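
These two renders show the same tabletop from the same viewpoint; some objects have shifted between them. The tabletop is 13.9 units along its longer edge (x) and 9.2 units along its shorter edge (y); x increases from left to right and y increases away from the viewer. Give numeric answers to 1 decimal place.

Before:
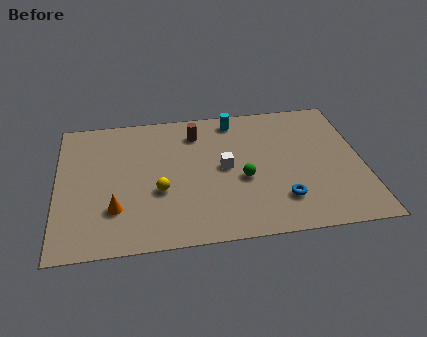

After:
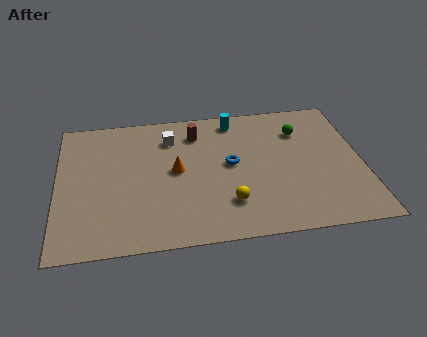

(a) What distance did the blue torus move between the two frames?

3.5

The blue torus was near (10.1, 2.2) before and (7.9, 4.9) after, so it travelled √(2.2² + 2.7²) ≈ 3.5 units.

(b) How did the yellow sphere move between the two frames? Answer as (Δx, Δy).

(3.1, -1.2)

From the two frames, the yellow sphere sits at roughly (4.6, 3.5) before and (7.7, 2.3) after.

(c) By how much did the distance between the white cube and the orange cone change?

-3.1

The distance was about 5.4 in the first image and 2.3 in the second, so they moved 3.1 units closer together.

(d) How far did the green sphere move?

4.1

The green sphere was near (8.4, 3.8) before and (11.2, 6.8) after, so it travelled √(2.8² + 3.0²) ≈ 4.1 units.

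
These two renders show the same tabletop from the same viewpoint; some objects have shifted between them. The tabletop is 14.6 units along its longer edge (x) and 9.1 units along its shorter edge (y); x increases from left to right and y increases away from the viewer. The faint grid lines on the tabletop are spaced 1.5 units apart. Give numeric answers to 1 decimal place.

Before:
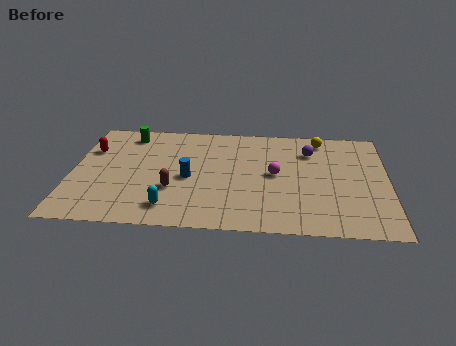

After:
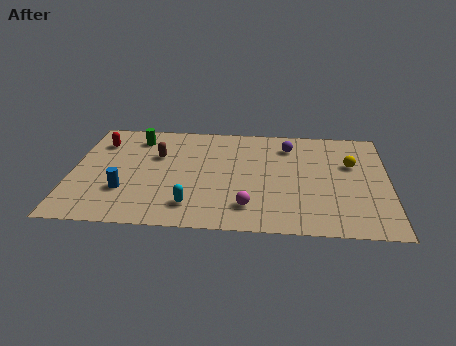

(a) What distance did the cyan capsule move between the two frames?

1.0

The cyan capsule was near (4.6, 1.6) before and (5.6, 1.8) after, so it travelled √(1.0² + 0.2²) ≈ 1.0 units.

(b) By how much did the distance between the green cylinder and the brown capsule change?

-3.3

The distance was about 5.1 in the first image and 1.8 in the second, so they moved 3.3 units closer together.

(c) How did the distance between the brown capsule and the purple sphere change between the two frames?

-1.1

They were about 7.3 units apart before and 6.2 after — 1.1 units closer together.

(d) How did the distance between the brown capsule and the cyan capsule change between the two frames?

+2.9

They were about 1.5 units apart before and 4.4 after — 2.9 units further apart.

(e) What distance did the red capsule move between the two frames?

0.8

The red capsule moved from about (0.8, 6.2) to (1.2, 6.9), a distance of √(0.4² + 0.7²) ≈ 0.8.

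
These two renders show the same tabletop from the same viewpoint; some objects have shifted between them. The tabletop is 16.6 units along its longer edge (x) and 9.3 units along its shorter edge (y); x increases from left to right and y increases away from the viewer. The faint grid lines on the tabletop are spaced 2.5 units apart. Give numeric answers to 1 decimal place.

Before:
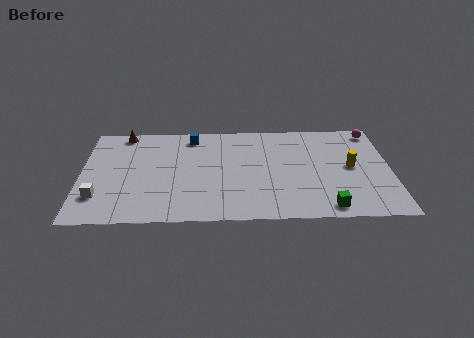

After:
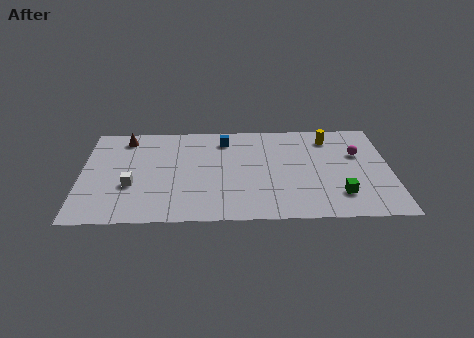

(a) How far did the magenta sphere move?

2.4

From (15.8, 8.2) to (14.9, 6.0), the magenta sphere covered √(0.9² + 2.2²) ≈ 2.4 units.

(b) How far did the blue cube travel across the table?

1.8

The blue cube was near (5.9, 8.0) before and (7.7, 7.6) after, so it travelled √(1.8² + 0.4²) ≈ 1.8 units.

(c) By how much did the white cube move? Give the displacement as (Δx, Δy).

(1.7, 1.0)

From the two frames, the white cube sits at roughly (1.0, 2.4) before and (2.7, 3.4) after.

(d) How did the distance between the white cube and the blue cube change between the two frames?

-0.9

They were about 7.4 units apart before and 6.5 after — 0.9 units closer together.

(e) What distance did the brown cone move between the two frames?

0.5

The brown cone was near (2.2, 8.4) before and (2.3, 7.9) after, so it travelled √(0.1² + 0.5²) ≈ 0.5 units.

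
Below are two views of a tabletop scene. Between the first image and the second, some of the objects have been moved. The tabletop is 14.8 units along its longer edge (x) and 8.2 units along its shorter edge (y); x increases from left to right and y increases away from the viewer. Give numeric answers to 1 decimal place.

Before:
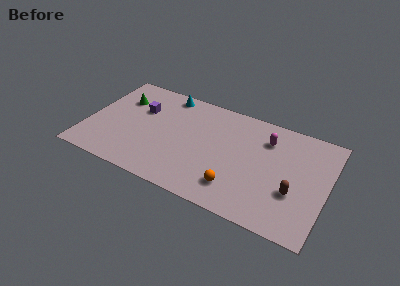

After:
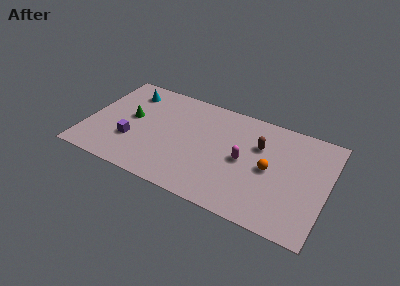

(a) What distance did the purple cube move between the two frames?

2.7

From (3.1, 5.4) to (2.9, 2.7), the purple cube covered √(0.2² + 2.7²) ≈ 2.7 units.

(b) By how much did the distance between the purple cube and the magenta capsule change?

-0.9

The distance was about 7.8 in the first image and 6.9 in the second, so they moved 0.9 units closer together.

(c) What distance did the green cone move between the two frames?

1.5

From (1.8, 5.8) to (2.6, 4.5), the green cone covered √(0.8² + 1.3²) ≈ 1.5 units.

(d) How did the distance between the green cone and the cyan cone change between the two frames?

-1.0

They were about 3.1 units apart before and 2.1 after — 1.0 units closer together.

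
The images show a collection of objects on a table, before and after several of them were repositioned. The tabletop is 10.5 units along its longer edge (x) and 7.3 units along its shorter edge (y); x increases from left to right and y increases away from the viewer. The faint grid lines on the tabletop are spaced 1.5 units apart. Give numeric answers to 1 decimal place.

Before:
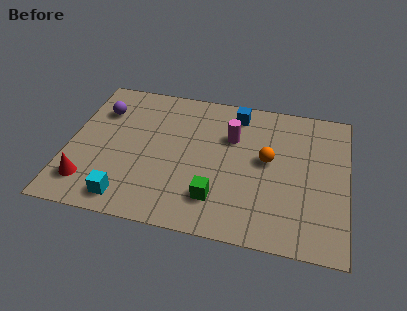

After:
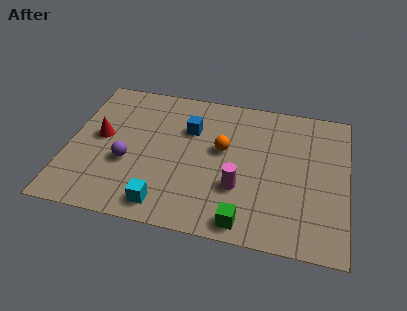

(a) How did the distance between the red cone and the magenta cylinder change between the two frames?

-0.7

Before: roughly 6.2 units apart; after: 5.5. That's 0.7 units closer together.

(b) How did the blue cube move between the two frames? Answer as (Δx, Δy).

(-1.7, -1.2)

The blue cube was at about (6.2, 6.2) and moved to about (4.5, 5.0).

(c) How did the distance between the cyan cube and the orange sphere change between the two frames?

-2.1

The distance was about 5.9 in the first image and 3.8 in the second, so they moved 2.1 units closer together.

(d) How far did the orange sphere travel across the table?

1.7

The orange sphere was near (7.5, 4.0) before and (5.8, 4.2) after, so it travelled √(1.7² + 0.2²) ≈ 1.7 units.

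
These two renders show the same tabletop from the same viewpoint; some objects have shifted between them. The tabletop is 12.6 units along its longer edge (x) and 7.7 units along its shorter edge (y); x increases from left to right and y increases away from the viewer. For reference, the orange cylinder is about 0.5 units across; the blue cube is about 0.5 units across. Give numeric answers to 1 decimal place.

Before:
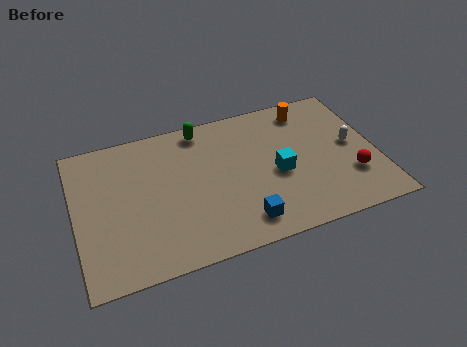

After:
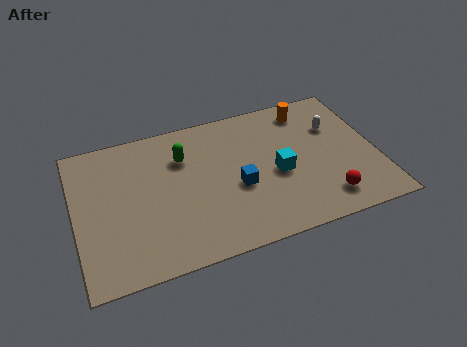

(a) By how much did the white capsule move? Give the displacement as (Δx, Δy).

(-0.6, 1.2)

The white capsule started near (11.6, 4.0) and ended near (11.0, 5.2).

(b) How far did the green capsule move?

1.6

The green capsule was near (5.5, 6.8) before and (4.6, 5.5) after, so it travelled √(0.9² + 1.3²) ≈ 1.6 units.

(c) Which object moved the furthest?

the blue cube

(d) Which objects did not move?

the orange cylinder and the cyan cube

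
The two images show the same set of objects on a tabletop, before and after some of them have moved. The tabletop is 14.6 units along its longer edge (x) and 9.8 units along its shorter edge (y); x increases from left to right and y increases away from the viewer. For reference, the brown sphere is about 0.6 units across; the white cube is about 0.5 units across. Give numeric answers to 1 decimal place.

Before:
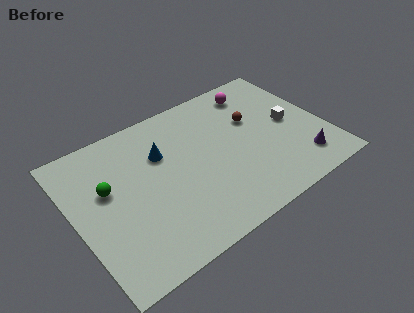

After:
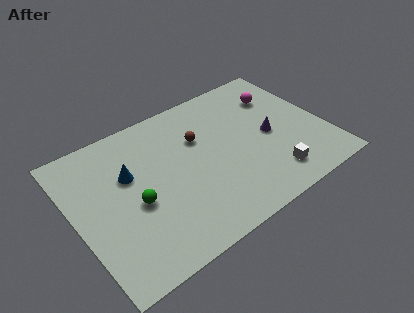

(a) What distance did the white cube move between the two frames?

3.6

The white cube was near (12.7, 4.9) before and (10.9, 1.8) after, so it travelled √(1.8² + 3.1²) ≈ 3.6 units.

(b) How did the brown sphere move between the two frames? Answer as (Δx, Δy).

(-3.2, 0.3)

The brown sphere started near (10.7, 6.2) and ended near (7.5, 6.5).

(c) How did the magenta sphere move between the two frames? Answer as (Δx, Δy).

(1.2, -1.0)

The magenta sphere was at about (11.3, 8.2) and moved to about (12.5, 7.2).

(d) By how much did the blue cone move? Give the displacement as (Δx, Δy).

(-2.0, -0.4)

The blue cone was at about (5.3, 6.6) and moved to about (3.3, 6.2).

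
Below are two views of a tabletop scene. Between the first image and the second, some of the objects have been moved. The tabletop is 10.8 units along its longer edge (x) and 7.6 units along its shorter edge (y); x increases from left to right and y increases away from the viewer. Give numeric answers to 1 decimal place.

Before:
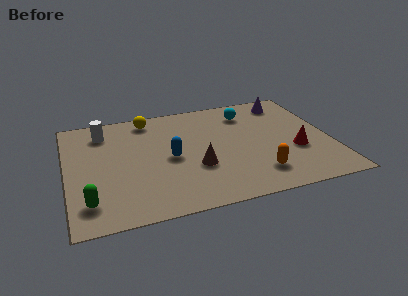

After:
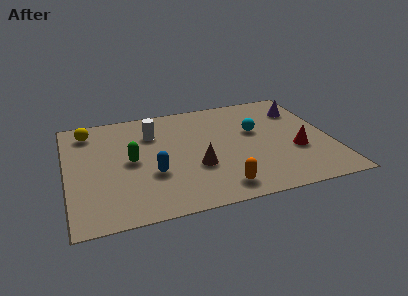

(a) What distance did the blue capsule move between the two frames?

1.2

The blue capsule moved from about (4.2, 3.6) to (3.4, 2.7), a distance of √(0.8² + 0.9²) ≈ 1.2.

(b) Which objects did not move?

the red cone and the brown cone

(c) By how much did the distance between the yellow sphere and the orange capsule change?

+0.7

They were about 6.5 units apart before and 7.2 after — 0.7 units further apart.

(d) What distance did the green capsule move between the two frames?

2.9

The green capsule moved from about (0.8, 1.5) to (2.6, 3.8), a distance of √(1.8² + 2.3²) ≈ 2.9.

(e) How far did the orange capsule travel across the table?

1.7

From (7.6, 1.6) to (6.0, 1.1), the orange capsule covered √(1.6² + 0.5²) ≈ 1.7 units.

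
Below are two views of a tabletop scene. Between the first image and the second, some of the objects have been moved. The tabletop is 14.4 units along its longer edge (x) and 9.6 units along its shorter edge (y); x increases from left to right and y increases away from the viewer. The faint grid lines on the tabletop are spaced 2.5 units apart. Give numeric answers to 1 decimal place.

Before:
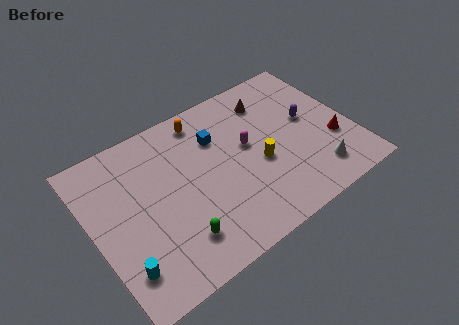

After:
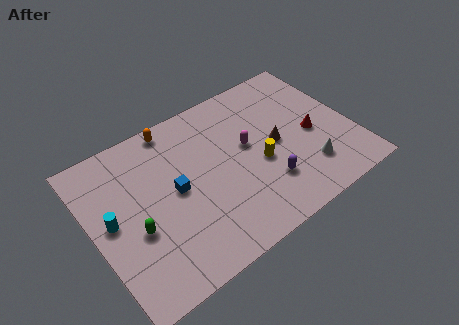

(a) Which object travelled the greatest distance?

the purple capsule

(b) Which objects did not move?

the magenta capsule and the yellow cylinder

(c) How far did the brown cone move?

2.9

From (10.4, 7.6) to (10.2, 4.7), the brown cone covered √(0.2² + 2.9²) ≈ 2.9 units.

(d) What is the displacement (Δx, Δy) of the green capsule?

(-2.0, 1.7)

The green capsule started near (4.1, 2.1) and ended near (2.1, 3.8).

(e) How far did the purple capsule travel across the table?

4.0

The purple capsule was near (12.2, 5.3) before and (9.2, 2.6) after, so it travelled √(3.0² + 2.7²) ≈ 4.0 units.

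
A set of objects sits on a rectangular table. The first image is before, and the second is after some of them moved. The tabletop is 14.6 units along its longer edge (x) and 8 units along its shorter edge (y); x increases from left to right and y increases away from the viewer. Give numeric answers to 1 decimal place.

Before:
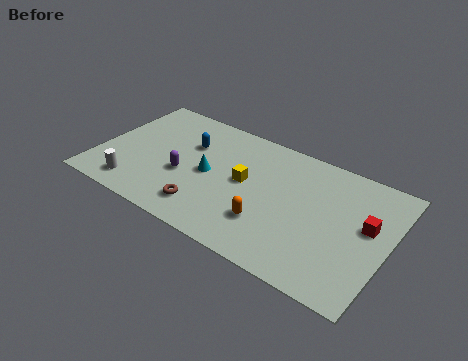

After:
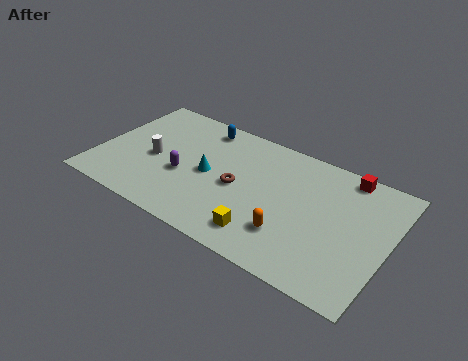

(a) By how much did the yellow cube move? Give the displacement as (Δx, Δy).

(1.4, -2.8)

The yellow cube was at about (7.4, 4.3) and moved to about (8.8, 1.5).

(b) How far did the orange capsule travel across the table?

1.1

The orange capsule moved from about (8.9, 2.3) to (10.0, 2.2), a distance of √(1.1² + 0.1²) ≈ 1.1.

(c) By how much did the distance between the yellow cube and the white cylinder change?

+0.4

Before: roughly 6.0 units apart; after: 6.4. That's 0.4 units further apart.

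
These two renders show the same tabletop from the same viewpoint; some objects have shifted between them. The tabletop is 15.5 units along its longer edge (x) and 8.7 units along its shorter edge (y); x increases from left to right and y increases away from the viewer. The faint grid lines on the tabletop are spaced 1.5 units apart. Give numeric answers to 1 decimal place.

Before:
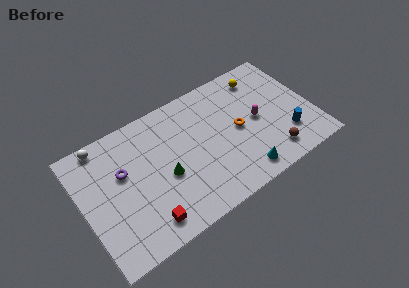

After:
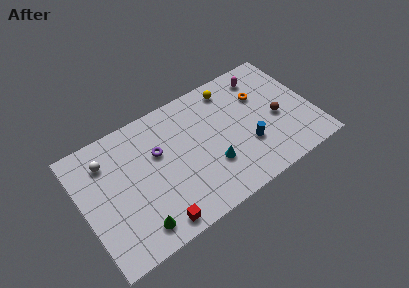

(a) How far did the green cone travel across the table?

3.3

The green cone moved from about (5.4, 3.7) to (3.1, 1.4), a distance of √(2.3² + 2.3²) ≈ 3.3.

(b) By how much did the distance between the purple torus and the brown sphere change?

-2.2

Before: roughly 10.3 units apart; after: 8.1. That's 2.2 units closer together.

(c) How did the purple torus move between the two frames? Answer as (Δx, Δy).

(2.4, 0.1)

The purple torus was at about (2.8, 5.4) and moved to about (5.2, 5.5).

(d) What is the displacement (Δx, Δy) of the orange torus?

(1.8, 1.6)

The orange torus was at about (10.5, 4.3) and moved to about (12.3, 5.9).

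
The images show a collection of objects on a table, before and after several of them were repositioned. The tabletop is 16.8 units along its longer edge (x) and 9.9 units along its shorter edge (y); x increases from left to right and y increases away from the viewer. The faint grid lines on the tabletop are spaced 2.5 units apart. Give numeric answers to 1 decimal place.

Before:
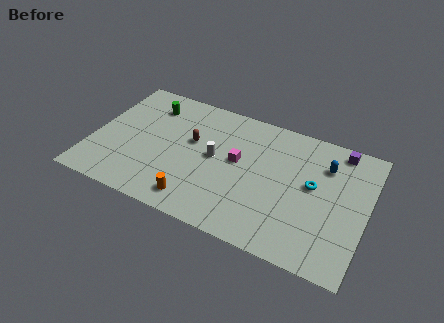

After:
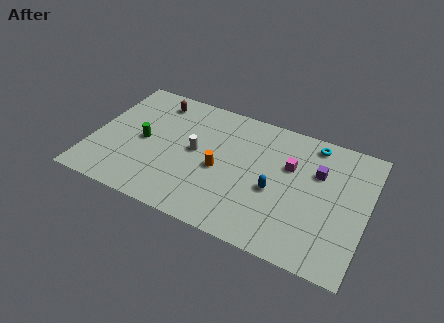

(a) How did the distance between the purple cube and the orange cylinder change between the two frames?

-4.6

Before: roughly 10.8 units apart; after: 6.2. That's 4.6 units closer together.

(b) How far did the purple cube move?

2.5

The purple cube was near (14.8, 8.8) before and (13.7, 6.6) after, so it travelled √(1.1² + 2.2²) ≈ 2.5 units.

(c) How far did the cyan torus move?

3.2

From (13.5, 5.5) to (13.2, 8.7), the cyan torus covered √(0.3² + 3.2²) ≈ 3.2 units.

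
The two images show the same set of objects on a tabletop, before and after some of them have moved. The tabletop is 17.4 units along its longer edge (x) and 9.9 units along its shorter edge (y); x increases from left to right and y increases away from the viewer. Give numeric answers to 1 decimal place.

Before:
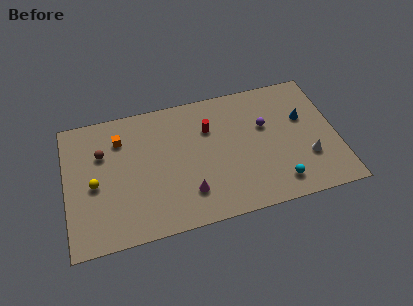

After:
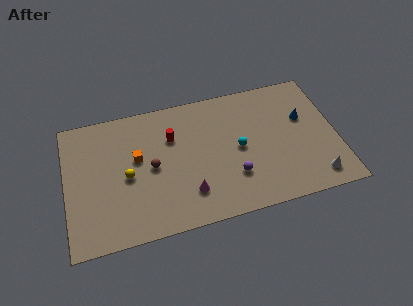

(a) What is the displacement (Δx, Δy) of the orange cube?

(1.0, -1.7)

The orange cube was at about (3.6, 7.5) and moved to about (4.6, 5.8).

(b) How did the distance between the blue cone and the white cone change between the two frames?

+1.6

They were about 3.1 units apart before and 4.7 after — 1.6 units further apart.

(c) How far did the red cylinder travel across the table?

2.4

From (9.3, 6.9) to (6.9, 6.8), the red cylinder covered √(2.4² + 0.1²) ≈ 2.4 units.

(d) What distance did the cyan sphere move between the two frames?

3.9

The cyan sphere was near (13.4, 1.7) before and (11.1, 4.9) after, so it travelled √(2.3² + 3.2²) ≈ 3.9 units.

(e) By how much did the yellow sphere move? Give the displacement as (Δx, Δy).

(2.1, 0.1)

The yellow sphere was at about (1.8, 4.5) and moved to about (3.9, 4.6).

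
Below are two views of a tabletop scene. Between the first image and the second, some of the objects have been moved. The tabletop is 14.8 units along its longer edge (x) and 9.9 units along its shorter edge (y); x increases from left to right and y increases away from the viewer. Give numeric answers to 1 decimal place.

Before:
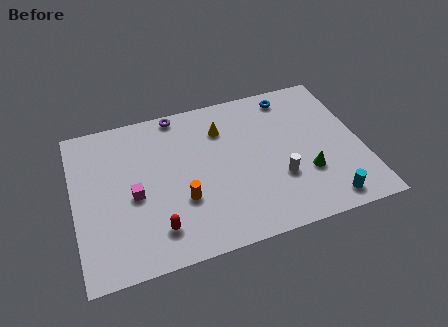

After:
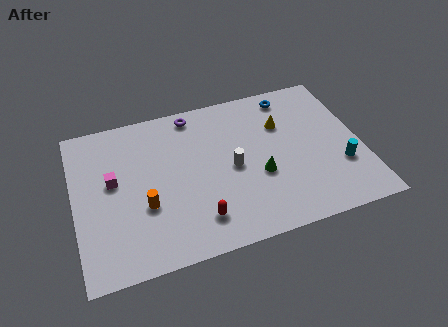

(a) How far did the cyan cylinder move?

2.2

From (12.6, 1.2) to (13.6, 3.2), the cyan cylinder covered √(1.0² + 2.0²) ≈ 2.2 units.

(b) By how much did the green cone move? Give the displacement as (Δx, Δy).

(-2.4, 0.6)

The green cone was at about (11.8, 3.2) and moved to about (9.4, 3.8).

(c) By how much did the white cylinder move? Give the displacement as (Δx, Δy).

(-2.3, 1.4)

From the two frames, the white cylinder sits at roughly (10.4, 3.3) before and (8.1, 4.7) after.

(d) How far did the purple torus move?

0.9

The purple torus was near (5.6, 9.1) before and (6.4, 8.8) after, so it travelled √(0.8² + 0.3²) ≈ 0.9 units.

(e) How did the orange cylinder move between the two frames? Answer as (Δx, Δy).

(-1.9, 0.2)

From the two frames, the orange cylinder sits at roughly (5.4, 3.4) before and (3.5, 3.6) after.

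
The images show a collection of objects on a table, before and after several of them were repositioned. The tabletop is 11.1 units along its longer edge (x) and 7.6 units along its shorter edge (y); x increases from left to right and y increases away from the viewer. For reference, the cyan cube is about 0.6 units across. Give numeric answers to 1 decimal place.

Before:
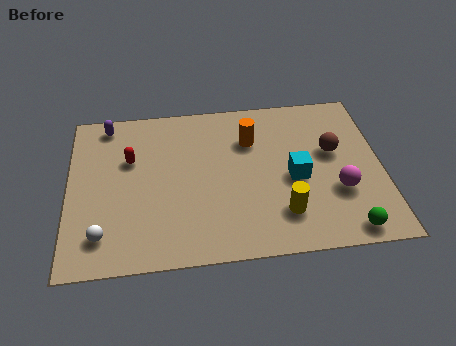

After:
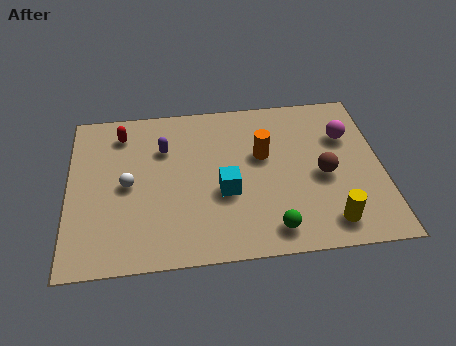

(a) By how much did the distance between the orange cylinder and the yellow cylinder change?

+0.3

They were about 3.7 units apart before and 4.0 after — 0.3 units further apart.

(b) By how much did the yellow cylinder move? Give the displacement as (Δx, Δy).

(1.6, -0.6)

The yellow cylinder was at about (7.5, 1.8) and moved to about (9.1, 1.2).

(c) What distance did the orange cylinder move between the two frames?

0.9

The orange cylinder was near (6.5, 5.4) before and (6.9, 4.6) after, so it travelled √(0.4² + 0.8²) ≈ 0.9 units.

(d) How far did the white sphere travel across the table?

2.4

From (1.2, 1.5) to (2.1, 3.7), the white sphere covered √(0.9² + 2.2²) ≈ 2.4 units.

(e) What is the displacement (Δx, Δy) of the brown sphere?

(-0.4, -1.1)

From the two frames, the brown sphere sits at roughly (9.4, 4.5) before and (9.0, 3.4) after.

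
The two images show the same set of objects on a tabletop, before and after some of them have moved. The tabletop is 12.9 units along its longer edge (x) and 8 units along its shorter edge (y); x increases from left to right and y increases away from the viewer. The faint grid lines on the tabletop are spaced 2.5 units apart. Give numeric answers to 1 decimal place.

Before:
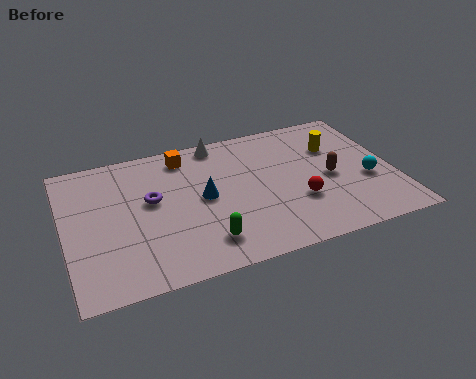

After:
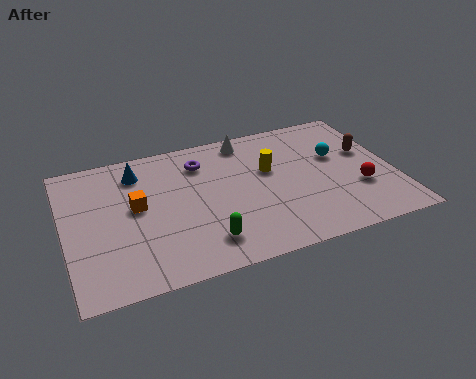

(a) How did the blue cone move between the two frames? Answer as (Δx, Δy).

(-2.4, 2.3)

The blue cone was at about (5.4, 4.1) and moved to about (3.0, 6.4).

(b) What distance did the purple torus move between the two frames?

2.6

From (3.4, 4.6) to (5.5, 6.2), the purple torus covered √(2.1² + 1.6²) ≈ 2.6 units.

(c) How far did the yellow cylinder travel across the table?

2.8

The yellow cylinder was near (10.8, 5.5) before and (8.1, 4.9) after, so it travelled √(2.7² + 0.6²) ≈ 2.8 units.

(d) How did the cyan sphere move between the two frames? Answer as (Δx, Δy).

(-1.0, 1.8)

From the two frames, the cyan sphere sits at roughly (11.8, 3.1) before and (10.8, 4.9) after.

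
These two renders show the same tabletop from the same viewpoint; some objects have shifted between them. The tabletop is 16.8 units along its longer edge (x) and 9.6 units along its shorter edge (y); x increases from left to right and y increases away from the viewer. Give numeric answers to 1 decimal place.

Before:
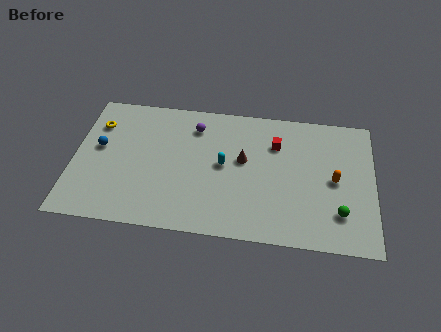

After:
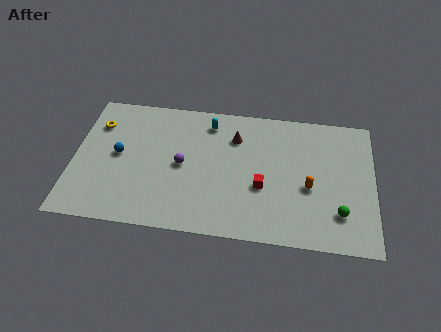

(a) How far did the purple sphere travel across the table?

3.0

The purple sphere was near (6.7, 7.6) before and (6.1, 4.7) after, so it travelled √(0.6² + 2.9²) ≈ 3.0 units.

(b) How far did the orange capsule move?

1.6

From (14.6, 4.7) to (13.2, 4.0), the orange capsule covered √(1.4² + 0.7²) ≈ 1.6 units.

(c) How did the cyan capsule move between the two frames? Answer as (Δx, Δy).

(-0.9, 3.0)

From the two frames, the cyan capsule sits at roughly (8.4, 5.0) before and (7.5, 8.0) after.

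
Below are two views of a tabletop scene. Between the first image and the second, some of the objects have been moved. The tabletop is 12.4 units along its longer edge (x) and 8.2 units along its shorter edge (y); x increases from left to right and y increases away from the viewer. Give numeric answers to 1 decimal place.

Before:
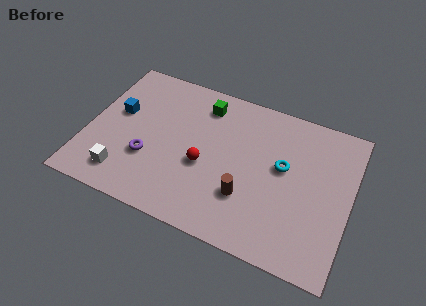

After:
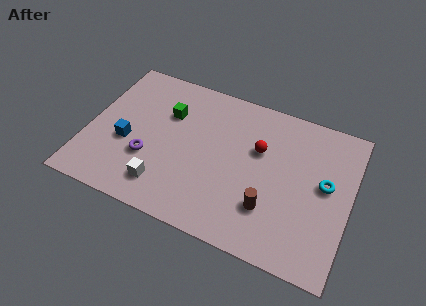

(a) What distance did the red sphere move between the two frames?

3.0

From (5.6, 3.4) to (8.0, 5.2), the red sphere covered √(2.4² + 1.8²) ≈ 3.0 units.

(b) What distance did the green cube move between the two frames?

1.9

The green cube was near (5.2, 6.7) before and (3.6, 5.6) after, so it travelled √(1.6² + 1.1²) ≈ 1.9 units.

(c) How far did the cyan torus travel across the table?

2.0

The cyan torus was near (9.2, 4.7) before and (11.2, 4.5) after, so it travelled √(2.0² + 0.2²) ≈ 2.0 units.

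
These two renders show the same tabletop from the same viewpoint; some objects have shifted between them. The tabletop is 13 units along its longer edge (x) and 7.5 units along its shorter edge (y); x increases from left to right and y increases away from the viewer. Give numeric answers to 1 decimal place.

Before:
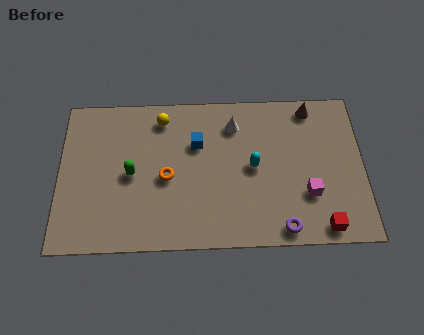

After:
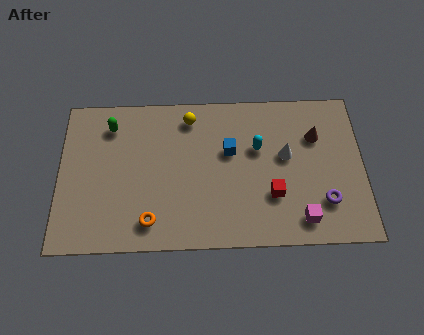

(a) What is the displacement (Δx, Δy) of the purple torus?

(1.8, 1.2)

From the two frames, the purple torus sits at roughly (9.5, 0.8) before and (11.3, 2.0) after.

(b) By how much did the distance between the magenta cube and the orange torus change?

+0.3

The distance was about 6.1 in the first image and 6.4 in the second, so they moved 0.3 units further apart.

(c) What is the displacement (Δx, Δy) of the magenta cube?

(-0.3, -1.2)

The magenta cube started near (10.6, 2.4) and ended near (10.3, 1.2).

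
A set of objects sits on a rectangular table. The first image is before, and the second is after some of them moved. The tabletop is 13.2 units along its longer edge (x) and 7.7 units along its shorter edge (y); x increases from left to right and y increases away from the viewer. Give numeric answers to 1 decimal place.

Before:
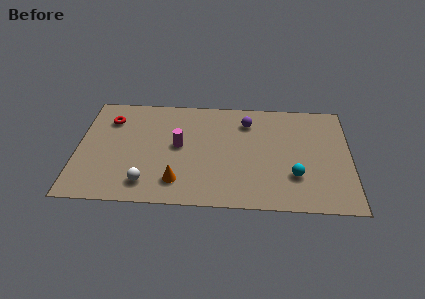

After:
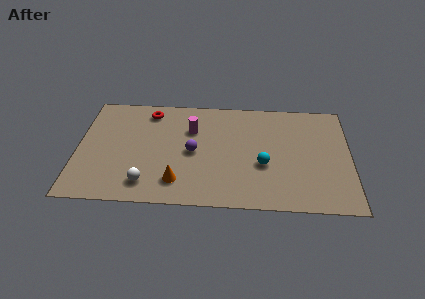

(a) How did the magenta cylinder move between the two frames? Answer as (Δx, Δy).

(0.6, 1.2)

The magenta cylinder started near (4.9, 4.1) and ended near (5.5, 5.3).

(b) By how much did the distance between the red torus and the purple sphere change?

-3.1

Before: roughly 6.7 units apart; after: 3.6. That's 3.1 units closer together.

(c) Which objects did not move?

the white sphere and the orange cone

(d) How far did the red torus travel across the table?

2.0

The red torus moved from about (1.5, 5.8) to (3.4, 6.5), a distance of √(1.9² + 0.7²) ≈ 2.0.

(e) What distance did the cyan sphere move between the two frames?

1.7

The cyan sphere moved from about (10.5, 2.3) to (9.0, 3.0), a distance of √(1.5² + 0.7²) ≈ 1.7.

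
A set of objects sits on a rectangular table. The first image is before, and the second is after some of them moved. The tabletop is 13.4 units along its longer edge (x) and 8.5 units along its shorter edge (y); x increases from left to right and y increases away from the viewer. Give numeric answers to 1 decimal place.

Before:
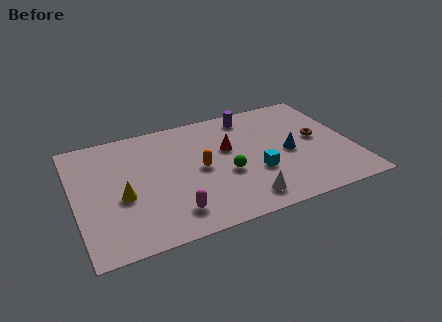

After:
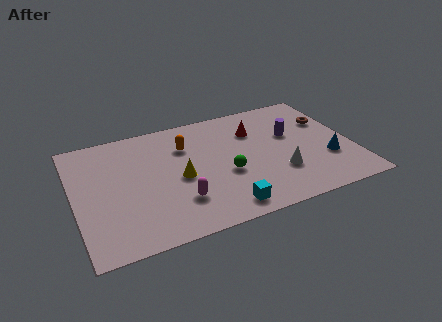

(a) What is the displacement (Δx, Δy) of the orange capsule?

(-0.5, 1.9)

The orange capsule was at about (6.0, 4.2) and moved to about (5.5, 6.1).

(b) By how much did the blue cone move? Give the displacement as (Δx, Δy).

(1.8, -1.1)

The blue cone was at about (10.3, 3.9) and moved to about (12.1, 2.8).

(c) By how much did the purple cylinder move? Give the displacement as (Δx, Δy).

(1.8, -2.1)

The purple cylinder was at about (8.8, 7.3) and moved to about (10.6, 5.2).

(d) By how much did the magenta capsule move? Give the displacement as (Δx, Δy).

(0.4, 0.7)

From the two frames, the magenta capsule sits at roughly (4.4, 1.6) before and (4.8, 2.3) after.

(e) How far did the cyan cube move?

2.6

From (8.6, 3.0) to (6.8, 1.1), the cyan cube covered √(1.8² + 1.9²) ≈ 2.6 units.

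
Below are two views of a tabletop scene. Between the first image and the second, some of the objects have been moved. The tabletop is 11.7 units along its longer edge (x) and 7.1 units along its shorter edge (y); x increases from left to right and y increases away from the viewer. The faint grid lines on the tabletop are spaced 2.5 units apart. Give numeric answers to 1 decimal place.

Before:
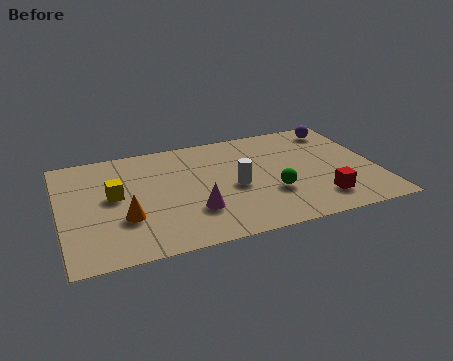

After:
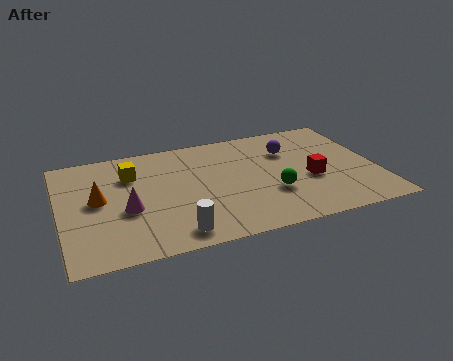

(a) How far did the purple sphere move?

2.2

The purple sphere was near (10.6, 6.0) before and (8.6, 5.0) after, so it travelled √(2.0² + 1.0²) ≈ 2.2 units.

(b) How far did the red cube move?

1.4

From (9.4, 1.5) to (9.2, 2.9), the red cube covered √(0.2² + 1.4²) ≈ 1.4 units.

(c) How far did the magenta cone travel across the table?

2.5

From (4.8, 2.1) to (2.4, 2.9), the magenta cone covered √(2.4² + 0.8²) ≈ 2.5 units.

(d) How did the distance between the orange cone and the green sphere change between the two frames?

+1.1

The distance was about 5.4 in the first image and 6.5 in the second, so they moved 1.1 units further apart.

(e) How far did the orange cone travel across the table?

1.7

From (2.3, 2.4) to (1.4, 3.8), the orange cone covered √(0.9² + 1.4²) ≈ 1.7 units.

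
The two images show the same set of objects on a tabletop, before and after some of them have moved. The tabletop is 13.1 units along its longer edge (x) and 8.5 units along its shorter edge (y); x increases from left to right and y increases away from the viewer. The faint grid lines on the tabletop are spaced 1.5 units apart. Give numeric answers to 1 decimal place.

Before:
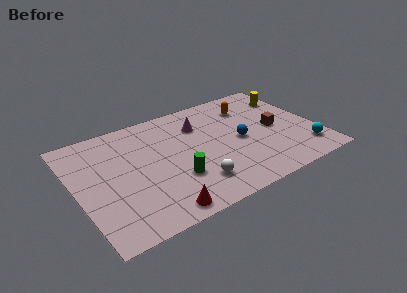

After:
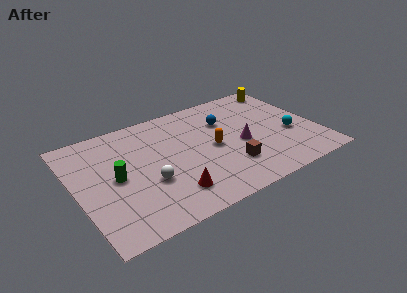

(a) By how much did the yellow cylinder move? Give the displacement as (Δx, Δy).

(-0.1, 1.0)

From the two frames, the yellow cylinder sits at roughly (12.2, 6.4) before and (12.1, 7.4) after.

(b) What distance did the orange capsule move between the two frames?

3.5

From (9.9, 6.5) to (7.4, 4.1), the orange capsule covered √(2.5² + 2.4²) ≈ 3.5 units.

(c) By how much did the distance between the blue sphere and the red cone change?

-0.4

They were about 5.9 units apart before and 5.5 after — 0.4 units closer together.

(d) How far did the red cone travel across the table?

1.2

From (3.9, 0.9) to (4.7, 1.8), the red cone covered √(0.8² + 0.9²) ≈ 1.2 units.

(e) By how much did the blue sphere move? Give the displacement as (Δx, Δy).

(-0.5, 1.9)

The blue sphere started near (8.9, 4.0) and ended near (8.4, 5.9).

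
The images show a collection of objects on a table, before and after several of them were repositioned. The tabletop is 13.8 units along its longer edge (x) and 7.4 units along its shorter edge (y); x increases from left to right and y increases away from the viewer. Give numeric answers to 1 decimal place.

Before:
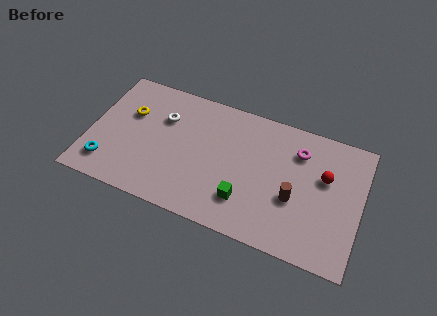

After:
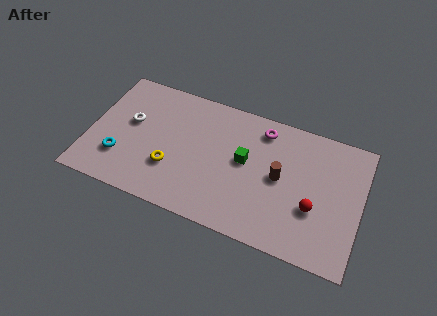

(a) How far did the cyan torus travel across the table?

0.8

The cyan torus was near (1.1, 1.5) before and (1.7, 2.1) after, so it travelled √(0.6² + 0.6²) ≈ 0.8 units.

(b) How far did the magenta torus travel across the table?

2.0

From (10.5, 5.6) to (8.6, 6.2), the magenta torus covered √(1.9² + 0.6²) ≈ 2.0 units.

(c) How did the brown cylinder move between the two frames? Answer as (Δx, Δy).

(-0.8, 0.9)

The brown cylinder started near (10.5, 2.9) and ended near (9.7, 3.8).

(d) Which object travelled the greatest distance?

the yellow torus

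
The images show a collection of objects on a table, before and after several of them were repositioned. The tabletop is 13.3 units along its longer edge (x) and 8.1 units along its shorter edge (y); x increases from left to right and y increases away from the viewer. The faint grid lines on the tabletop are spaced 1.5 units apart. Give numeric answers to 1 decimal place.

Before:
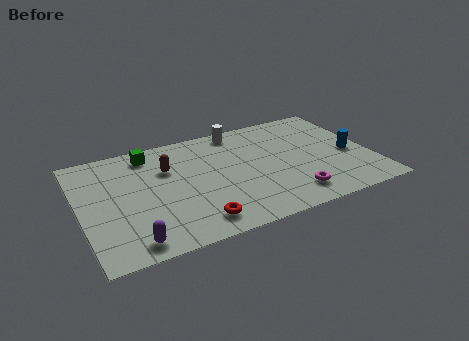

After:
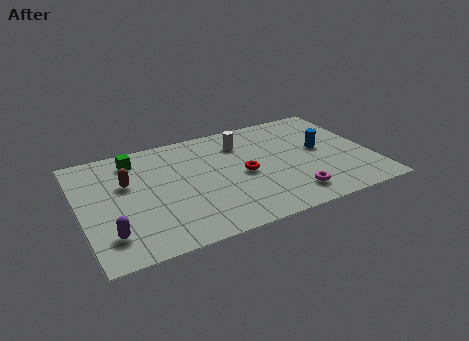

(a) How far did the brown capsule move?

1.9

From (4.1, 5.5) to (2.2, 5.1), the brown capsule covered √(1.9² + 0.4²) ≈ 1.9 units.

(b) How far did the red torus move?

3.5

From (4.9, 1.3) to (7.4, 3.8), the red torus covered √(2.5² + 2.5²) ≈ 3.5 units.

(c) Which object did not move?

the magenta torus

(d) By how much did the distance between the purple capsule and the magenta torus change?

+0.9

The distance was about 7.3 in the first image and 8.2 in the second, so they moved 0.9 units further apart.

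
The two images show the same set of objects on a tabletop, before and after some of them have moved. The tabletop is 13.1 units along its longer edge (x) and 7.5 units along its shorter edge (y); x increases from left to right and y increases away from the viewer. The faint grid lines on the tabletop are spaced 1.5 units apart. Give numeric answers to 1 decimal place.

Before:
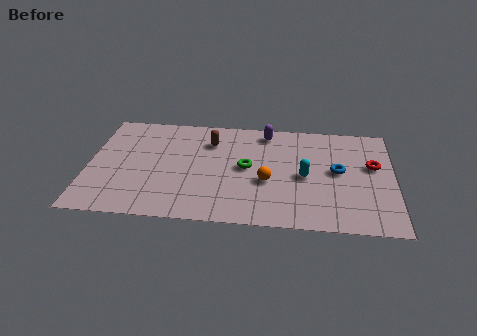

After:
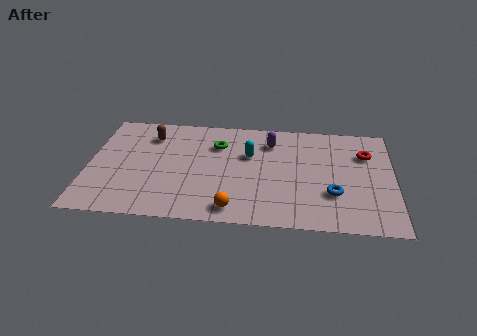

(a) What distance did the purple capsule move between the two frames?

0.7

The purple capsule moved from about (7.6, 6.5) to (7.8, 5.8), a distance of √(0.2² + 0.7²) ≈ 0.7.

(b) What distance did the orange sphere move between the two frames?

2.4

The orange sphere moved from about (7.7, 3.0) to (6.3, 1.0), a distance of √(1.4² + 2.0²) ≈ 2.4.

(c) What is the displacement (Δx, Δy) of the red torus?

(-0.3, 0.8)

The red torus started near (12.2, 4.5) and ended near (11.9, 5.3).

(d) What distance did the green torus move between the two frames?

2.0

From (6.8, 3.9) to (5.5, 5.4), the green torus covered √(1.3² + 1.5²) ≈ 2.0 units.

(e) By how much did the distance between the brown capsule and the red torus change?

+2.2

The distance was about 7.1 in the first image and 9.3 in the second, so they moved 2.2 units further apart.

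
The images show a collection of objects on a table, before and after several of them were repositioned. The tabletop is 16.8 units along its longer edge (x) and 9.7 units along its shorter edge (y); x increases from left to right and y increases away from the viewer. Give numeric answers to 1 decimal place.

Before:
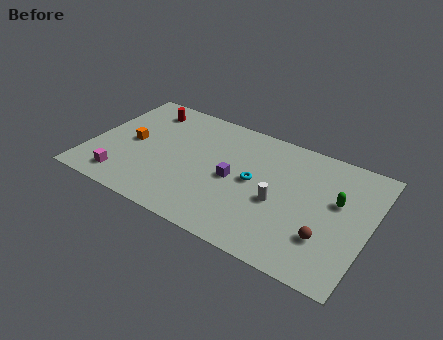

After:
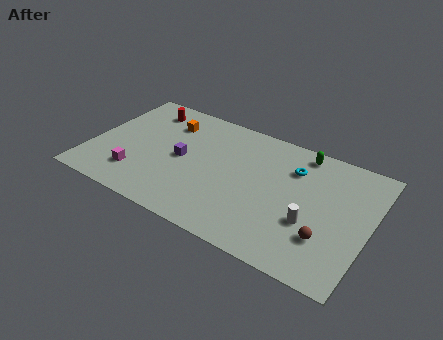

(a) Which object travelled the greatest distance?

the green capsule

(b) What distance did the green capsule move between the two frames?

3.8

From (14.8, 5.8) to (12.3, 8.6), the green capsule covered √(2.5² + 2.8²) ≈ 3.8 units.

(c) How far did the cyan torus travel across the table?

3.0

The cyan torus moved from about (9.9, 5.0) to (12.0, 7.1), a distance of √(2.1² + 2.1²) ≈ 3.0.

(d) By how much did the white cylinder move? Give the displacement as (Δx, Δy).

(2.0, -0.6)

The white cylinder started near (11.5, 4.1) and ended near (13.5, 3.5).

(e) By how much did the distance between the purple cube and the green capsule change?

+1.6

Before: roughly 6.2 units apart; after: 7.8. That's 1.6 units further apart.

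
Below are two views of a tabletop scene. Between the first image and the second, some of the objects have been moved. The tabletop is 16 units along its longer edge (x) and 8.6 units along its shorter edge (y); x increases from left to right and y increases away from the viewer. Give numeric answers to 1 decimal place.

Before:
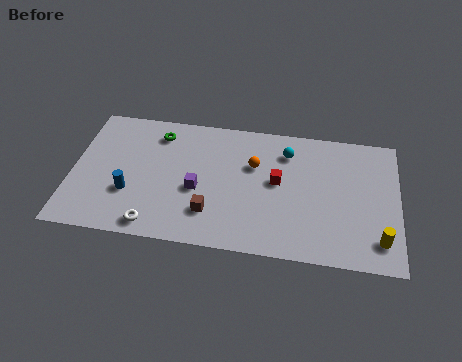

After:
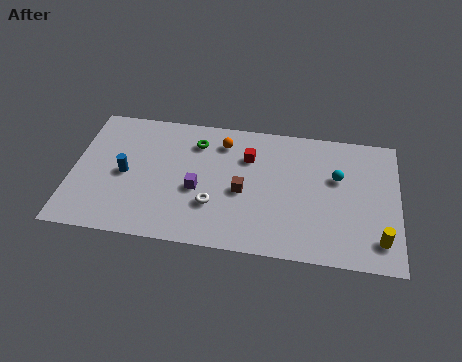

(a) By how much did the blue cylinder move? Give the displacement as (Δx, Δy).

(-0.3, 1.2)

The blue cylinder was at about (2.9, 2.9) and moved to about (2.6, 4.1).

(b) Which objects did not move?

the yellow cylinder and the purple cube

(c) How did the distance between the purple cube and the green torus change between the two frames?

-0.9

Before: roughly 4.0 units apart; after: 3.1. That's 0.9 units closer together.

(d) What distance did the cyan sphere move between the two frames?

2.8

The cyan sphere was near (10.5, 6.7) before and (13.0, 5.4) after, so it travelled √(2.5² + 1.3²) ≈ 2.8 units.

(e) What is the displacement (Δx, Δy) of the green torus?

(1.9, -0.3)

The green torus was at about (4.1, 7.0) and moved to about (6.0, 6.7).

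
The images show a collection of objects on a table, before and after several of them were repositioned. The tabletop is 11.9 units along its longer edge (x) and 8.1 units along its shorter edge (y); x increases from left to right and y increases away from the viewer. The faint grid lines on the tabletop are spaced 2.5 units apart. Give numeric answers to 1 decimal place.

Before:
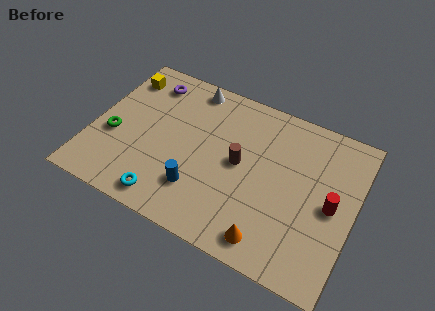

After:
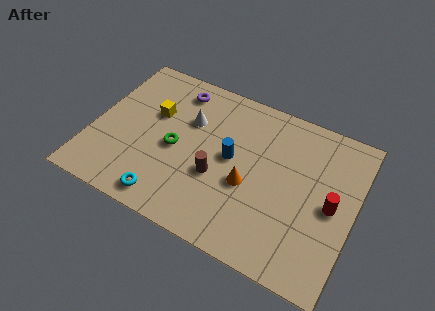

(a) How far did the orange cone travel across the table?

2.6

The orange cone moved from about (8.5, 1.1) to (7.2, 3.3), a distance of √(1.3² + 2.2²) ≈ 2.6.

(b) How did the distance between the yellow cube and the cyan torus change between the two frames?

-1.9

Before: roughly 6.2 units apart; after: 4.3. That's 1.9 units closer together.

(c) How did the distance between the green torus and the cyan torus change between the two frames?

-0.9

They were about 3.6 units apart before and 2.7 after — 0.9 units closer together.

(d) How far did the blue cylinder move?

2.5

The blue cylinder moved from about (5.1, 2.1) to (6.3, 4.3), a distance of √(1.2² + 2.2²) ≈ 2.5.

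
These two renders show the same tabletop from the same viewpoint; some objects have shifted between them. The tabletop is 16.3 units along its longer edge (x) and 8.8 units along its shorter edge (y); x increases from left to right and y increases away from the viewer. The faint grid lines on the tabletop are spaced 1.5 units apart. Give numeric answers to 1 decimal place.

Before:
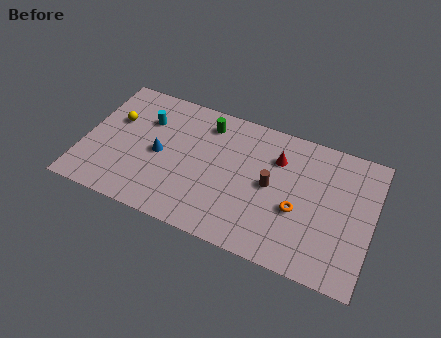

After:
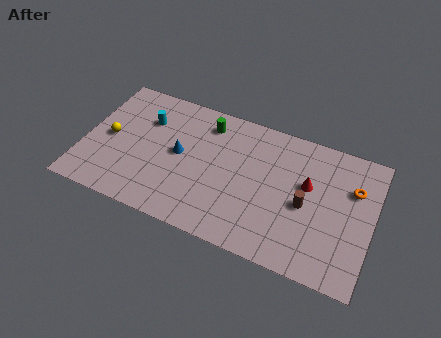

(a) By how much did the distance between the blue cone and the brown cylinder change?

+0.9

The distance was about 6.3 in the first image and 7.2 in the second, so they moved 0.9 units further apart.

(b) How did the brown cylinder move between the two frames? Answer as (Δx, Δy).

(2.0, -0.5)

From the two frames, the brown cylinder sits at roughly (10.6, 4.5) before and (12.6, 4.0) after.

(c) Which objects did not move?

the green cylinder and the cyan cylinder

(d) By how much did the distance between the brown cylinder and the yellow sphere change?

+2.1

They were about 9.1 units apart before and 11.2 after — 2.1 units further apart.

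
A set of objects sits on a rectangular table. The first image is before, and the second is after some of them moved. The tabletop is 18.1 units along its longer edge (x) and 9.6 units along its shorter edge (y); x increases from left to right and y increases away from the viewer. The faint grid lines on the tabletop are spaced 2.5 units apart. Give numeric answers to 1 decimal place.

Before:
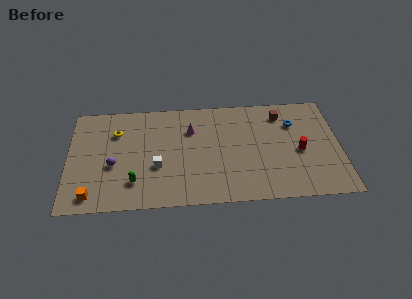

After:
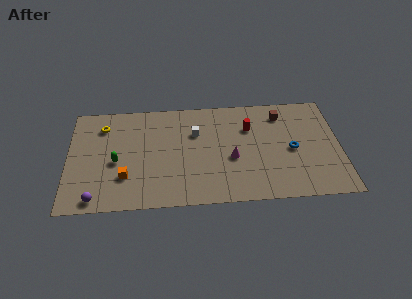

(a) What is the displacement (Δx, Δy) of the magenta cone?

(2.7, -2.8)

From the two frames, the magenta cone sits at roughly (8.2, 6.8) before and (10.9, 4.0) after.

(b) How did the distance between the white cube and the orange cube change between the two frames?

+1.1

The distance was about 4.9 in the first image and 6.0 in the second, so they moved 1.1 units further apart.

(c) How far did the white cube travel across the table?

3.9

From (5.9, 3.6) to (8.5, 6.5), the white cube covered √(2.6² + 2.9²) ≈ 3.9 units.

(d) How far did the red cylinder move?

4.1

The red cylinder moved from about (15.4, 4.3) to (12.1, 6.7), a distance of √(3.3² + 2.4²) ≈ 4.1.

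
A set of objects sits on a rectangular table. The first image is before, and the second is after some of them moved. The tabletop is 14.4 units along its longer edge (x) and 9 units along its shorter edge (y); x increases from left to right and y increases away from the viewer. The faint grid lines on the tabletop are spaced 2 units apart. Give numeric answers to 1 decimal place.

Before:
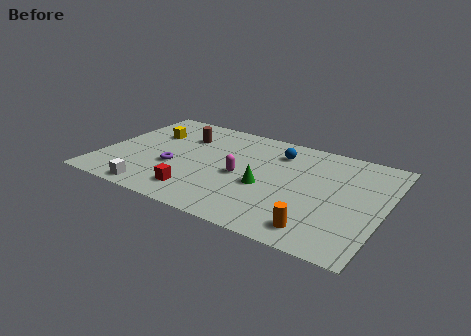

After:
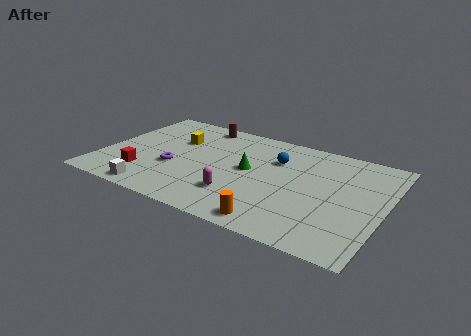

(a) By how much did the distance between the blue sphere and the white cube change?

-0.5

Before: roughly 8.2 units apart; after: 7.7. That's 0.5 units closer together.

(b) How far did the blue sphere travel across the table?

0.7

The blue sphere moved from about (8.7, 7.0) to (8.7, 6.3), a distance of √(0.0² + 0.7²) ≈ 0.7.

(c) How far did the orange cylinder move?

2.1

The orange cylinder was near (11.5, 1.4) before and (9.4, 1.0) after, so it travelled √(2.1² + 0.4²) ≈ 2.1 units.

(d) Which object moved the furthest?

the red cube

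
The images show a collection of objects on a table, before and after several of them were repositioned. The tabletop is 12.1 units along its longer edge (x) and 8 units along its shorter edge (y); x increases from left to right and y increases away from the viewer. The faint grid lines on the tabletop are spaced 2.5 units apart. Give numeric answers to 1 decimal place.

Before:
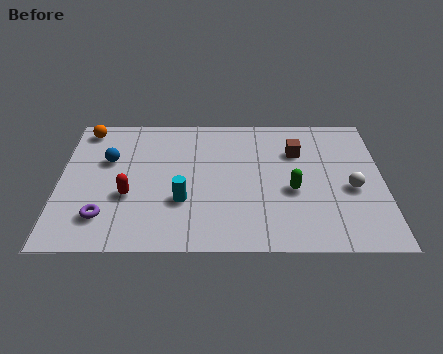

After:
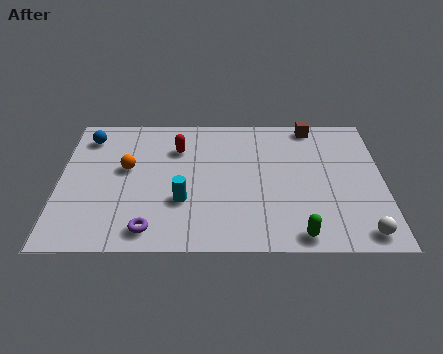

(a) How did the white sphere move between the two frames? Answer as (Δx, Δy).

(0.3, -2.5)

The white sphere was at about (10.9, 3.4) and moved to about (11.2, 0.9).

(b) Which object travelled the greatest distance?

the red capsule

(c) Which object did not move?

the cyan cylinder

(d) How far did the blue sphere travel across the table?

1.6

The blue sphere moved from about (1.8, 5.1) to (1.0, 6.5), a distance of √(0.8² + 1.4²) ≈ 1.6.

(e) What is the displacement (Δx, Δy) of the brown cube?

(0.6, 1.6)

From the two frames, the brown cube sits at roughly (8.9, 5.6) before and (9.5, 7.2) after.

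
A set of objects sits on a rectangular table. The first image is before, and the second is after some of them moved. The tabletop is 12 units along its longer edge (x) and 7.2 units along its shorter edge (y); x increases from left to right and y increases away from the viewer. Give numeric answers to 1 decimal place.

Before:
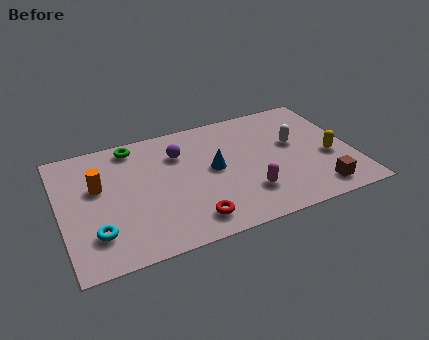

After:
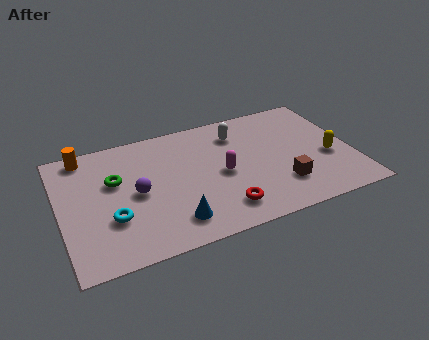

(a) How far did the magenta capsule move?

1.7

The magenta capsule was near (7.5, 1.9) before and (6.6, 3.4) after, so it travelled √(0.9² + 1.5²) ≈ 1.7 units.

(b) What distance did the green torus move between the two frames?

2.0

The green torus moved from about (3.2, 6.3) to (2.3, 4.5), a distance of √(0.9² + 1.8²) ≈ 2.0.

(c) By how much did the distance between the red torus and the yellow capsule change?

-1.3

Before: roughly 6.1 units apart; after: 4.8. That's 1.3 units closer together.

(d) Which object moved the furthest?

the blue cone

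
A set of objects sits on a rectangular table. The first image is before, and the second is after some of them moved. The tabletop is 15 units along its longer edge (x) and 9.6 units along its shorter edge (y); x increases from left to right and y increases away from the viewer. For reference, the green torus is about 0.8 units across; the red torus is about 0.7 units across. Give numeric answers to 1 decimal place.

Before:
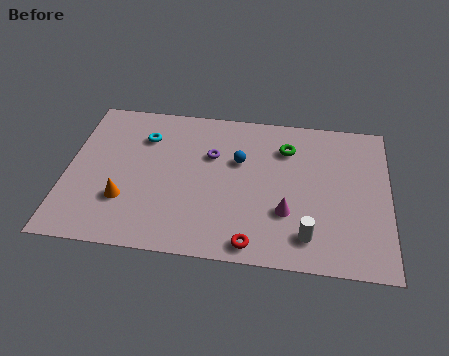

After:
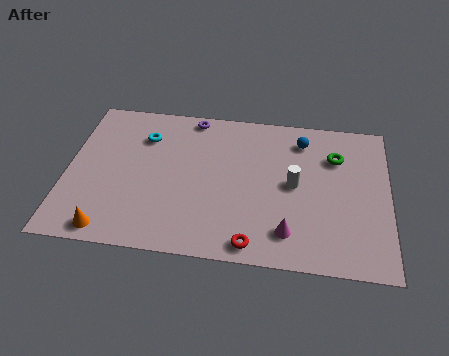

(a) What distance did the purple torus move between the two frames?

2.6

The purple torus was near (6.7, 6.3) before and (5.7, 8.7) after, so it travelled √(1.0² + 2.4²) ≈ 2.6 units.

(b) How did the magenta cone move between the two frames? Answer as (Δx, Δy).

(0.1, -1.2)

The magenta cone started near (10.3, 3.1) and ended near (10.4, 1.9).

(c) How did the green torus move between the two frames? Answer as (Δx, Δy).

(2.3, -0.3)

From the two frames, the green torus sits at roughly (10.2, 7.2) before and (12.5, 6.9) after.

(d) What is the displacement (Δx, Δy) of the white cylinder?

(-0.7, 3.1)

From the two frames, the white cylinder sits at roughly (11.3, 1.8) before and (10.6, 4.9) after.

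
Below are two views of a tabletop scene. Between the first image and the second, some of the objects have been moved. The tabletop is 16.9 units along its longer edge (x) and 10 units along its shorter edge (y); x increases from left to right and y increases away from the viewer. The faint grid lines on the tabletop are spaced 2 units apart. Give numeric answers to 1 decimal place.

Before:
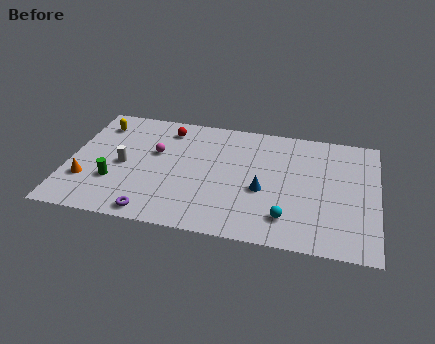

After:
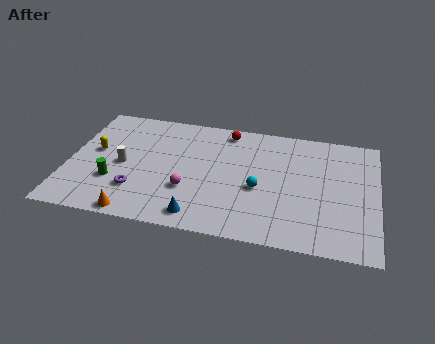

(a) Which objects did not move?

the green cylinder and the white cylinder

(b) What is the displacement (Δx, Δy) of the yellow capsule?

(0.0, -2.4)

The yellow capsule started near (1.4, 8.0) and ended near (1.4, 5.6).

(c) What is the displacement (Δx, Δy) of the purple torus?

(-1.0, 1.7)

The purple torus was at about (4.9, 1.0) and moved to about (3.9, 2.7).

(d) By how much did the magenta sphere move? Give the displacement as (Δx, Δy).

(2.0, -2.8)

The magenta sphere started near (4.7, 6.1) and ended near (6.7, 3.3).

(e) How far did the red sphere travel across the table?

3.3

The red sphere moved from about (5.2, 8.3) to (8.5, 8.8), a distance of √(3.3² + 0.5²) ≈ 3.3.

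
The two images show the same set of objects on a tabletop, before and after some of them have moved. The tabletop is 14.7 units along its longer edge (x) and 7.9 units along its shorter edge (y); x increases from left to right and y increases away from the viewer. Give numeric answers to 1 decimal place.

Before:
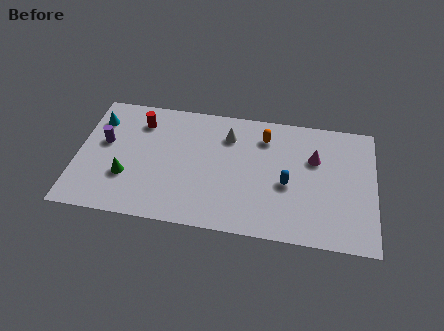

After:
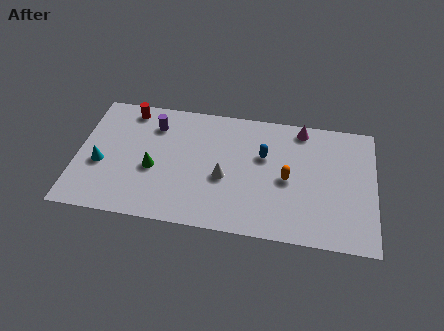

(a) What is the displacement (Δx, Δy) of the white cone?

(-0.1, -2.7)

From the two frames, the white cone sits at roughly (7.4, 6.0) before and (7.3, 3.3) after.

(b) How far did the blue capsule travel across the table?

2.0

From (10.4, 3.4) to (9.2, 5.0), the blue capsule covered √(1.2² + 1.6²) ≈ 2.0 units.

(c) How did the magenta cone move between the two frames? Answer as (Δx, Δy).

(-0.7, 1.8)

The magenta cone was at about (11.7, 5.2) and moved to about (11.0, 7.0).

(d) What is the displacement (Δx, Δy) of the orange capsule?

(1.2, -2.5)

The orange capsule was at about (9.2, 6.2) and moved to about (10.4, 3.7).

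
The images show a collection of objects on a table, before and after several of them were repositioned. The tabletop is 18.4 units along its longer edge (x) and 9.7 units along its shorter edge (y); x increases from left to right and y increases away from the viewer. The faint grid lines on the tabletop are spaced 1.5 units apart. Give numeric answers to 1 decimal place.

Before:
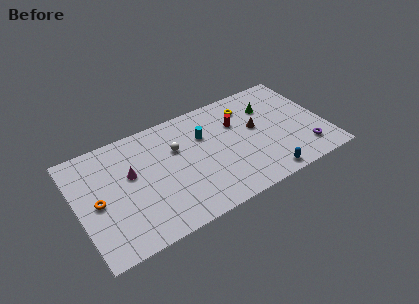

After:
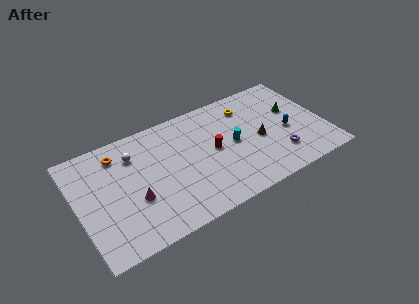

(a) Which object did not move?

the yellow torus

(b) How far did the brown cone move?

1.1

From (13.4, 5.5) to (13.5, 4.4), the brown cone covered √(0.1² + 1.1²) ≈ 1.1 units.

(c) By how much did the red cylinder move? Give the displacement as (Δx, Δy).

(-2.0, -1.6)

The red cylinder started near (12.1, 6.6) and ended near (10.1, 5.0).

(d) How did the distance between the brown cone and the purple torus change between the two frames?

-2.4

The distance was about 4.7 in the first image and 2.3 in the second, so they moved 2.4 units closer together.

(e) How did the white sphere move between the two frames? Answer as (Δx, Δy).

(-3.1, 0.9)

The white sphere started near (7.5, 6.4) and ended near (4.4, 7.3).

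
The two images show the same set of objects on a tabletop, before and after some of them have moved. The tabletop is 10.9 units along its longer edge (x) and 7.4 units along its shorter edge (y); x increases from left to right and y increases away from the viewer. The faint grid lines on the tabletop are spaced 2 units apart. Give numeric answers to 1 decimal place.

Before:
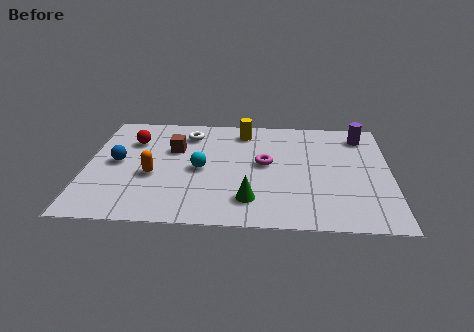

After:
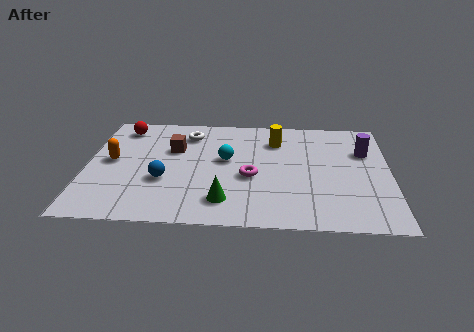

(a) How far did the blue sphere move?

2.0

From (1.1, 3.8) to (2.8, 2.7), the blue sphere covered √(1.7² + 1.1²) ≈ 2.0 units.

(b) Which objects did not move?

the white torus and the brown cube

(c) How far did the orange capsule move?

1.7

From (2.4, 3.0) to (0.9, 3.9), the orange capsule covered √(1.5² + 0.9²) ≈ 1.7 units.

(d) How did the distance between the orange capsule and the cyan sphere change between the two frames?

+2.3

They were about 1.8 units apart before and 4.1 after — 2.3 units further apart.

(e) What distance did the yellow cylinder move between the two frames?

1.3

The yellow cylinder moved from about (5.6, 6.2) to (6.8, 5.6), a distance of √(1.2² + 0.6²) ≈ 1.3.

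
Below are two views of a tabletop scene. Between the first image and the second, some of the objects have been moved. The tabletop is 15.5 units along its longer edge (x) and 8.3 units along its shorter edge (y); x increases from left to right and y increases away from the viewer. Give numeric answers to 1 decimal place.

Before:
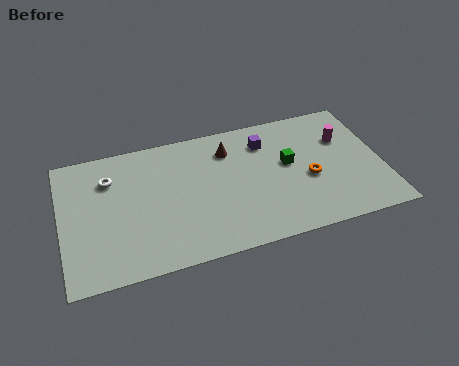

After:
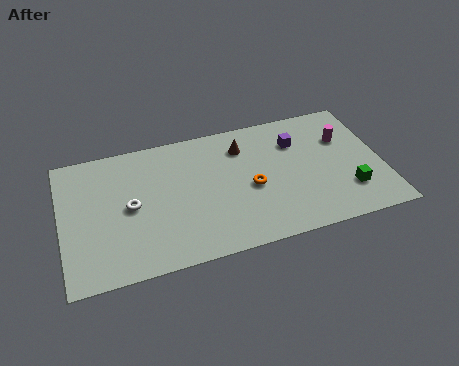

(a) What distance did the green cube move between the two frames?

3.7

The green cube was near (11.0, 4.7) before and (13.7, 2.2) after, so it travelled √(2.7² + 2.5²) ≈ 3.7 units.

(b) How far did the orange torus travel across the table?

2.8

From (11.9, 3.5) to (9.1, 3.7), the orange torus covered √(2.8² + 0.2²) ≈ 2.8 units.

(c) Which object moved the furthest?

the green cube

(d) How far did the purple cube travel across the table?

1.6

The purple cube was near (10.0, 6.4) before and (11.5, 6.0) after, so it travelled √(1.5² + 0.4²) ≈ 1.6 units.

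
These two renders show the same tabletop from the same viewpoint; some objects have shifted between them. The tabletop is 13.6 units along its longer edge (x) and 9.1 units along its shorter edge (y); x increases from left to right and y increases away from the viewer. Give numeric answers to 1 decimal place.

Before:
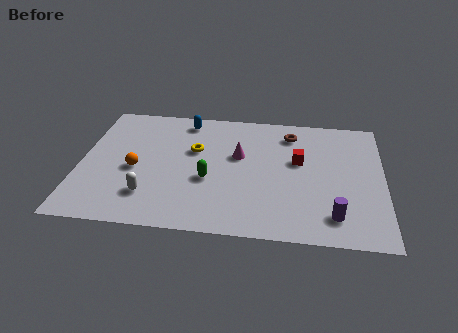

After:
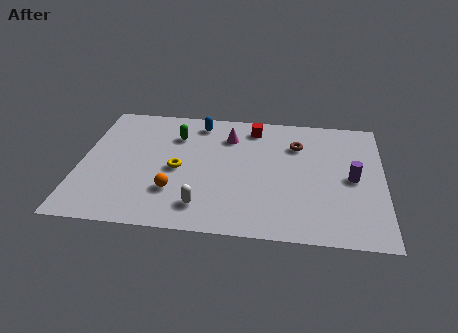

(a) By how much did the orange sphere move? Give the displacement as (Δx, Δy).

(1.8, -1.4)

The orange sphere started near (2.5, 4.0) and ended near (4.3, 2.6).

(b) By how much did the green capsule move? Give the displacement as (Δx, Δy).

(-1.6, 3.1)

The green capsule started near (5.8, 3.6) and ended near (4.2, 6.7).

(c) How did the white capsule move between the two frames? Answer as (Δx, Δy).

(2.4, -0.5)

The white capsule started near (3.2, 2.2) and ended near (5.6, 1.7).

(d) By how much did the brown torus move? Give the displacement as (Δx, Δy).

(0.3, -0.8)

The brown torus started near (9.4, 7.4) and ended near (9.7, 6.6).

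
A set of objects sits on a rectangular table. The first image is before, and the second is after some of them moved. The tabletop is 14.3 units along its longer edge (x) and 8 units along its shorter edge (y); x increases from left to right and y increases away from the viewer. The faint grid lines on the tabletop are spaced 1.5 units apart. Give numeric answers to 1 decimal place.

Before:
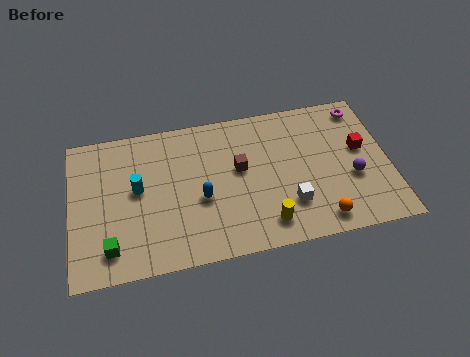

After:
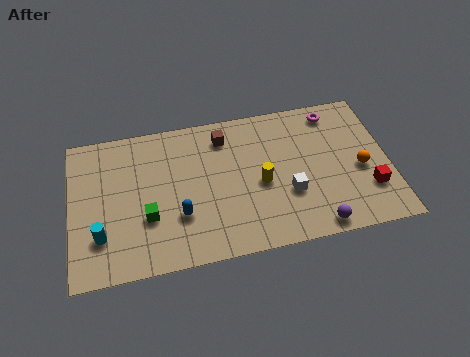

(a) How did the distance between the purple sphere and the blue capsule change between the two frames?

-0.5

The distance was about 6.8 in the first image and 6.3 in the second, so they moved 0.5 units closer together.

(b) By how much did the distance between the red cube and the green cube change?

-1.9

They were about 11.8 units apart before and 9.9 after — 1.9 units closer together.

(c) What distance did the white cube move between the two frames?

0.6

The white cube was near (9.7, 2.2) before and (9.7, 2.8) after, so it travelled √(0.0² + 0.6²) ≈ 0.6 units.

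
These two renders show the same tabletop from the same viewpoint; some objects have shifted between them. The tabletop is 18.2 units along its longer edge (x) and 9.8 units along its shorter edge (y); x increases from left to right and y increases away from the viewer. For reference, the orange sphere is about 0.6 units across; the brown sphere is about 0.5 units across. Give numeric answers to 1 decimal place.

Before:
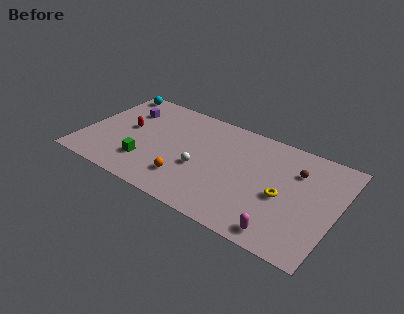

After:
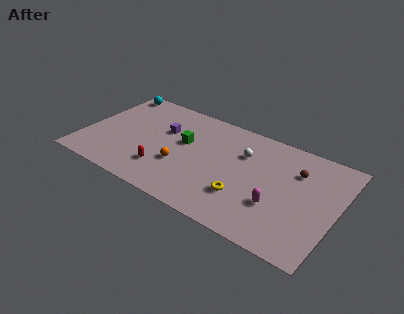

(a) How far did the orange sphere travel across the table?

1.3

From (7.8, 2.4) to (7.2, 3.5), the orange sphere covered √(0.6² + 1.1²) ≈ 1.3 units.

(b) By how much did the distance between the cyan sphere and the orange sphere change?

-1.2

Before: roughly 9.2 units apart; after: 8.0. That's 1.2 units closer together.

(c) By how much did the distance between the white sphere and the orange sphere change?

+3.6

They were about 1.7 units apart before and 5.3 after — 3.6 units further apart.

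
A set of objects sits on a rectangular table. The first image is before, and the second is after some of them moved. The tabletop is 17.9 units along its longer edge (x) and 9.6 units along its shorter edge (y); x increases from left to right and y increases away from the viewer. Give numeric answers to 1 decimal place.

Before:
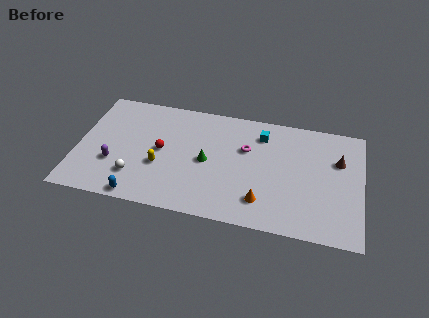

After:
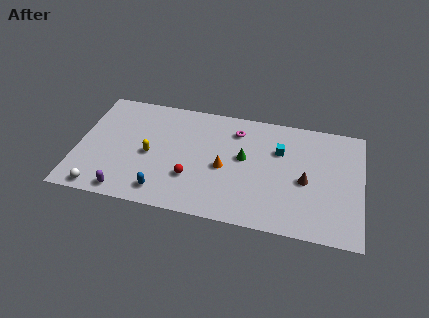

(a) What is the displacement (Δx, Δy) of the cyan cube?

(1.2, -1.1)

From the two frames, the cyan cube sits at roughly (11.5, 7.6) before and (12.7, 6.5) after.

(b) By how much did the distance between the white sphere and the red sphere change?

+3.1

They were about 2.9 units apart before and 6.0 after — 3.1 units further apart.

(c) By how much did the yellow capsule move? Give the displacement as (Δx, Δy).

(-0.7, 0.8)

The yellow capsule started near (5.3, 3.6) and ended near (4.6, 4.4).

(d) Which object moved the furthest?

the orange cone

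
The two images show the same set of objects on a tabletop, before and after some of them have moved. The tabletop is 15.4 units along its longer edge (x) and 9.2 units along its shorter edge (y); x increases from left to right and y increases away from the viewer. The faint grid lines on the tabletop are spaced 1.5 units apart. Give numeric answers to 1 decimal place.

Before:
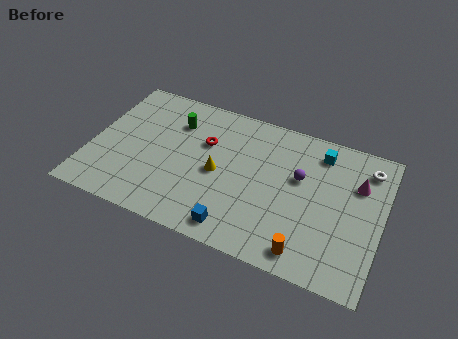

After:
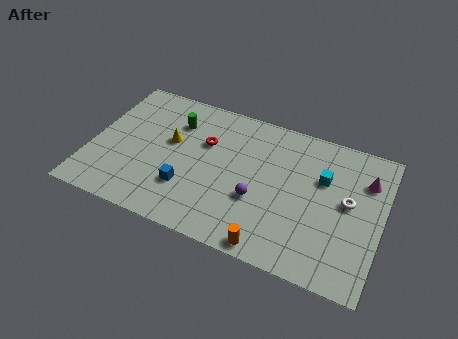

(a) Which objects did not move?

the red torus and the green cylinder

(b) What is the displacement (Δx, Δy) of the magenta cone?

(0.4, 0.4)

From the two frames, the magenta cone sits at roughly (14.0, 6.3) before and (14.4, 6.7) after.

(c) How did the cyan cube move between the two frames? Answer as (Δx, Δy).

(0.3, -1.6)

The cyan cube was at about (11.9, 7.6) and moved to about (12.2, 6.0).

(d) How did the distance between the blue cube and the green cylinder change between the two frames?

-2.6

They were about 6.8 units apart before and 4.2 after — 2.6 units closer together.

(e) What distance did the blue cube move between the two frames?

3.2

From (8.1, 1.2) to (5.3, 2.7), the blue cube covered √(2.8² + 1.5²) ≈ 3.2 units.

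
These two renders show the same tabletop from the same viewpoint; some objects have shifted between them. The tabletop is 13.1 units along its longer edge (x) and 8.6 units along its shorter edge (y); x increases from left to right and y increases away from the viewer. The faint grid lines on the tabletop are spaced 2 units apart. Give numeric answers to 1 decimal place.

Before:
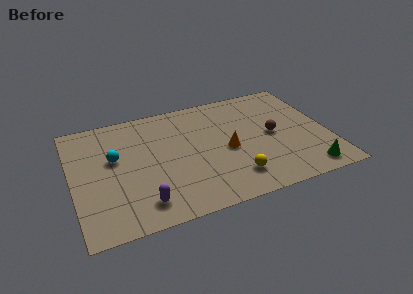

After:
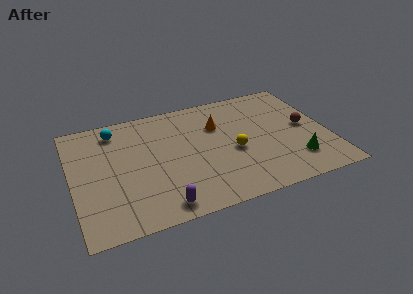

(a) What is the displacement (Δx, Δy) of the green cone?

(-0.5, 0.9)

The green cone was at about (11.7, 1.1) and moved to about (11.2, 2.0).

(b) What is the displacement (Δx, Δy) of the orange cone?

(-0.3, 2.0)

From the two frames, the orange cone sits at roughly (7.9, 3.9) before and (7.6, 5.9) after.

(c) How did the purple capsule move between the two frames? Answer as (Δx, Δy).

(0.9, -0.5)

The purple capsule was at about (3.3, 1.5) and moved to about (4.2, 1.0).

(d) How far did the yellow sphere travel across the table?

1.9

The yellow sphere was near (8.0, 1.8) before and (8.2, 3.7) after, so it travelled √(0.2² + 1.9²) ≈ 1.9 units.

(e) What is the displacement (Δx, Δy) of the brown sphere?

(1.7, 0.1)

The brown sphere was at about (10.3, 4.3) and moved to about (12.0, 4.4).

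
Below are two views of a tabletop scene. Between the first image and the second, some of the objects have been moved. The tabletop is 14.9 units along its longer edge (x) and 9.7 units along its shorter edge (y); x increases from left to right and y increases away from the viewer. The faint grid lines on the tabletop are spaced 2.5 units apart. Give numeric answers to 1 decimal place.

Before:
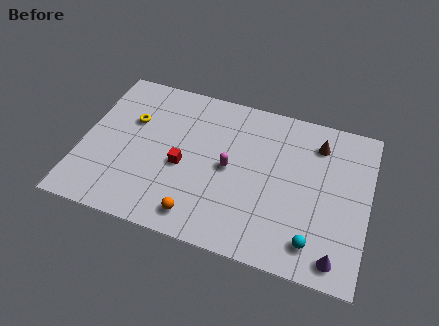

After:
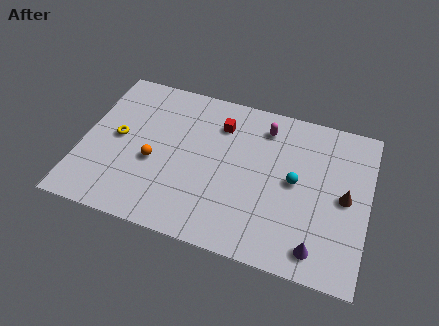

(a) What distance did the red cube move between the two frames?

3.6

The red cube moved from about (5.3, 4.2) to (7.0, 7.4), a distance of √(1.7² + 3.2²) ≈ 3.6.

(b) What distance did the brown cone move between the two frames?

3.3

From (12.1, 7.7) to (13.7, 4.8), the brown cone covered √(1.6² + 2.9²) ≈ 3.3 units.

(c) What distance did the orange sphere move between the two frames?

3.7

From (6.4, 1.4) to (3.8, 4.0), the orange sphere covered √(2.6² + 2.6²) ≈ 3.7 units.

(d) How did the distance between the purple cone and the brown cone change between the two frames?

-3.0

The distance was about 6.6 in the first image and 3.6 in the second, so they moved 3.0 units closer together.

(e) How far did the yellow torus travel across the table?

1.4

From (2.4, 6.3) to (1.8, 5.0), the yellow torus covered √(0.6² + 1.3²) ≈ 1.4 units.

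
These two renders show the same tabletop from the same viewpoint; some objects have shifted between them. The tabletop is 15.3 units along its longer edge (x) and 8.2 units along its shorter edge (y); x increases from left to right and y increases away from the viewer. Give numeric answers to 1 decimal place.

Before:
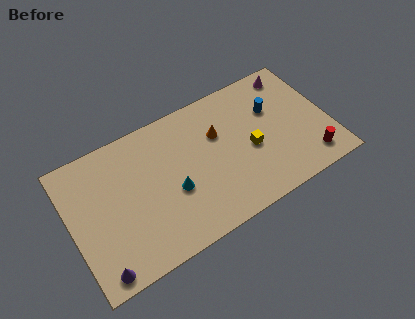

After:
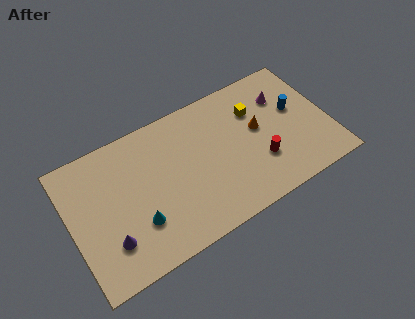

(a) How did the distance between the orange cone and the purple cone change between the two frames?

+0.6

The distance was about 8.9 in the first image and 9.5 in the second, so they moved 0.6 units further apart.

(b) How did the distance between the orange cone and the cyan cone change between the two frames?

+4.1

Before: roughly 3.7 units apart; after: 7.8. That's 4.1 units further apart.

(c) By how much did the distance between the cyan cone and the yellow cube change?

+3.5

They were about 4.7 units apart before and 8.2 after — 3.5 units further apart.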